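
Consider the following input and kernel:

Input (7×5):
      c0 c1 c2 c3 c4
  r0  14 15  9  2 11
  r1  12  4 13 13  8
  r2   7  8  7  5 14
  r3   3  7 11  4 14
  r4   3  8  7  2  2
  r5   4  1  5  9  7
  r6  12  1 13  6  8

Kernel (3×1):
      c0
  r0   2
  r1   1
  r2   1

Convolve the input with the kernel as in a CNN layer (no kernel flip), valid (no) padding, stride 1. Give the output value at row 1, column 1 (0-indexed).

23

The receptive field on the input at this output position is [4 / 8 / 7]. Elementwise product with the kernel and sum: 4·2 + 8·1 + 7·1.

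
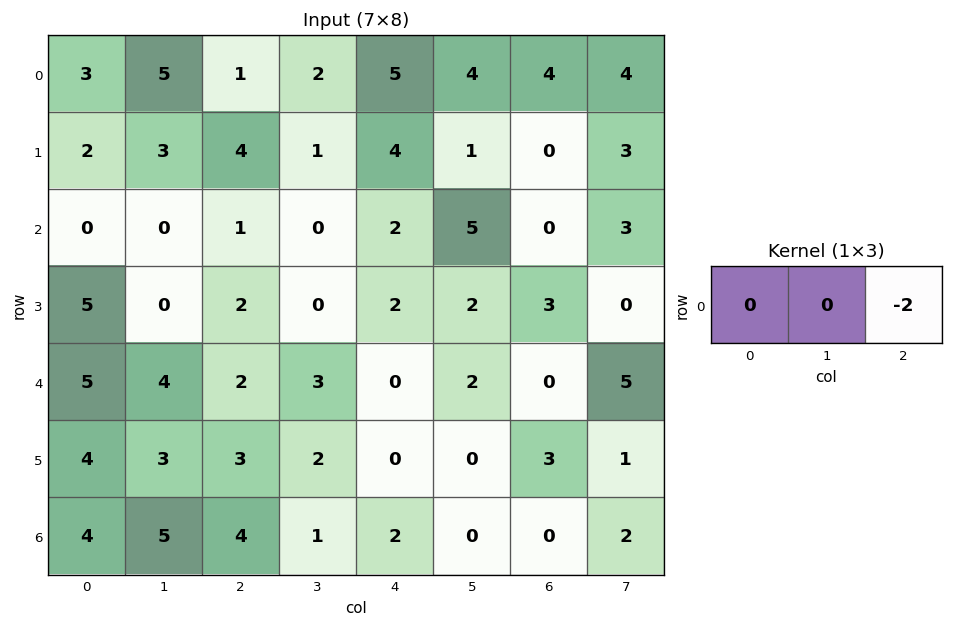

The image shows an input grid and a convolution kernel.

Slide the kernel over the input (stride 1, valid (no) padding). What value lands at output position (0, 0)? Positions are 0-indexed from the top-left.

-2

The receptive field on the input at this output position is [3 5 1]. Elementwise product with the kernel and sum: 1·-2.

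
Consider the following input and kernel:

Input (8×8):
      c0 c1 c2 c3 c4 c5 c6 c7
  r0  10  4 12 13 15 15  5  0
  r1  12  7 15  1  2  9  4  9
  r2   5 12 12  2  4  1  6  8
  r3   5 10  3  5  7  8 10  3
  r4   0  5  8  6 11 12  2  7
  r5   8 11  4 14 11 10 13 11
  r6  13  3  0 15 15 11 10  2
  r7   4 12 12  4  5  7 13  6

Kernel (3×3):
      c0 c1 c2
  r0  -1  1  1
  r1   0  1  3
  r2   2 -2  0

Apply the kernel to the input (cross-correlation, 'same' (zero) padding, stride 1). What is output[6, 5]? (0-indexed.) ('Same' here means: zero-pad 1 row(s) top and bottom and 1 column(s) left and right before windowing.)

The receptive field on the zero-padded input at this output position is [11 10 13 / 15 11 10 / 5 7 13]. Elementwise product with the kernel and sum: 11·-1 + 10·1 + 13·1 + 11·1 + 10·3 + 5·2 + 7·-2.

49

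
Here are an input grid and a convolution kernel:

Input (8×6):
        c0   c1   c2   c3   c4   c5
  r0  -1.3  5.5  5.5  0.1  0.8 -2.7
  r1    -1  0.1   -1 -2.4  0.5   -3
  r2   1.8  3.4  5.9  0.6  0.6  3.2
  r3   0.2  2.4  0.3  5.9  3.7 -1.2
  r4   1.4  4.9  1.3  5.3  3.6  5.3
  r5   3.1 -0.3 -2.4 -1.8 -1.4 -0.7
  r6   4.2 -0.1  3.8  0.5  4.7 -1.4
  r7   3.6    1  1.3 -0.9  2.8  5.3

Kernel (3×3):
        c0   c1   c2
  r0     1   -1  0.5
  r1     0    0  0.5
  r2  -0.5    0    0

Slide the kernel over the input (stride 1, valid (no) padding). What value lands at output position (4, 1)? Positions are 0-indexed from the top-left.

The receptive field on the input at this output position is [4.9 1.3 5.3 / -0.3 -2.4 -1.8 / -0.1 3.8 0.5]. Elementwise product with the kernel and sum: 4.9·1 + 1.3·-1 + 5.3·0.5 + -1.8·0.5 + -0.1·-0.5.

5.4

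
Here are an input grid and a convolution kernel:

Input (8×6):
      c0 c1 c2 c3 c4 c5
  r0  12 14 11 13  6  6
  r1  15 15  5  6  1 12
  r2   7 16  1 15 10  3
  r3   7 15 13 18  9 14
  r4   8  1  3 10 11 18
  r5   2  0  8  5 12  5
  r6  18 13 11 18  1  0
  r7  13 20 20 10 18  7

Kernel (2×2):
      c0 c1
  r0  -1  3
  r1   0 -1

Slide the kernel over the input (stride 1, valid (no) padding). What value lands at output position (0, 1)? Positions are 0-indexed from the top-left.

The receptive field on the input at this output position is [14 11 / 15 5]. Elementwise product with the kernel and sum: 14·-1 + 11·3 + 5·-1.

14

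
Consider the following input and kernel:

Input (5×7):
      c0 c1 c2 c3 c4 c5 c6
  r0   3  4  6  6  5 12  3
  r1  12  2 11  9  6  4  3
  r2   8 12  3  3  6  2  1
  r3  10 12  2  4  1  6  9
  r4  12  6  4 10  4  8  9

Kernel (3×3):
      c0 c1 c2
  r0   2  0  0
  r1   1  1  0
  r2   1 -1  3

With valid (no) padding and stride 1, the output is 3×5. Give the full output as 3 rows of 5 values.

Output[0,0]: The receptive field on the input at this output position is [3 4 6 / 12 2 11 / 8 12 3]. Elementwise product with the kernel and sum: 3·2 + 12·1 + 2·1 + 8·1 + 12·-1 + 3·3.

25 39 50 30 27
48 41 29 48 42
56 70 18 41 42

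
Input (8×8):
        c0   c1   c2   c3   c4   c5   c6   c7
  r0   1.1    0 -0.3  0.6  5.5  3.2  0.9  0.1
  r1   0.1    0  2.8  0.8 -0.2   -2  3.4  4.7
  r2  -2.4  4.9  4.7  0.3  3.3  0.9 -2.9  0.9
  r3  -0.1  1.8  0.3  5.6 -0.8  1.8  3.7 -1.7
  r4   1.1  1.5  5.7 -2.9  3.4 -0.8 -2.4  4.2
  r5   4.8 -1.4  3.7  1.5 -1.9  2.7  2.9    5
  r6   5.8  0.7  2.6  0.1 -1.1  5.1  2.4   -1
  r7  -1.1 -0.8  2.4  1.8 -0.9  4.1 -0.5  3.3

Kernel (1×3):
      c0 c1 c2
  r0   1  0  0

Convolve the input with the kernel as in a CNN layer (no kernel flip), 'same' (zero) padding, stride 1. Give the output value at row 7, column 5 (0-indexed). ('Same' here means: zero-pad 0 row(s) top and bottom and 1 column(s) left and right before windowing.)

The receptive field on the zero-padded input at this output position is [-0.9 4.1 -0.5]. Elementwise product with the kernel and sum: -0.9·1.

-0.9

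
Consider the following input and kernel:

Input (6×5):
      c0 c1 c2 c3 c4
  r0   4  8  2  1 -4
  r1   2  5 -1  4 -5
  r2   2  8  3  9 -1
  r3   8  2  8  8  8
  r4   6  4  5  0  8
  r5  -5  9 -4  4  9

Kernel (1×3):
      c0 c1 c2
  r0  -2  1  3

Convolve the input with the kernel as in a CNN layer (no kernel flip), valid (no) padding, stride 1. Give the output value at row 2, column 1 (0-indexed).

The receptive field on the input at this output position is [8 3 9]. Elementwise product with the kernel and sum: 8·-2 + 3·1 + 9·3.

14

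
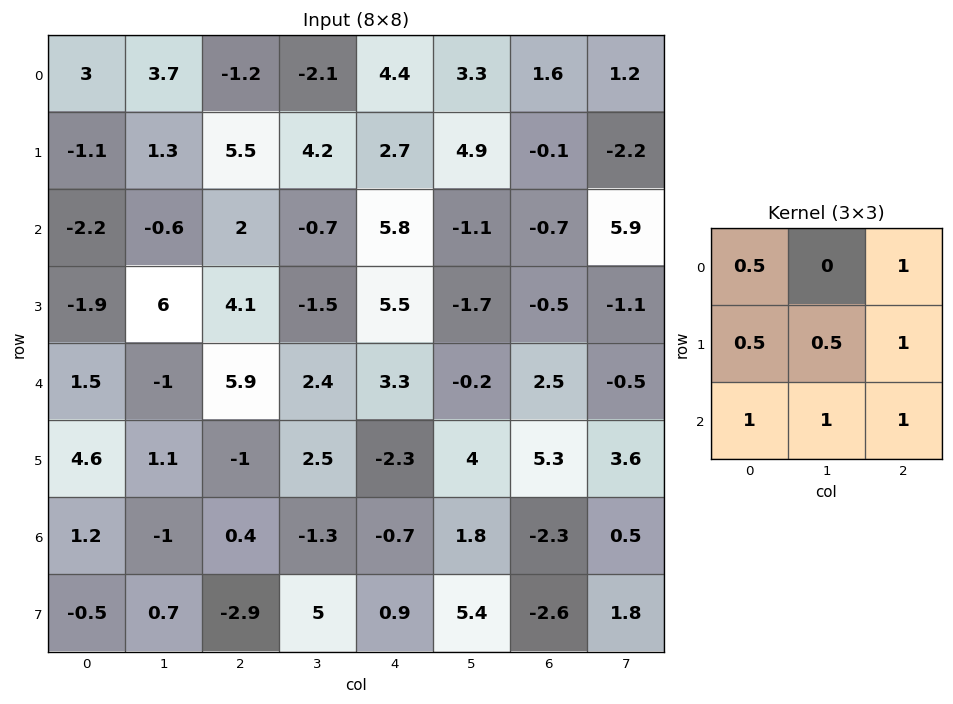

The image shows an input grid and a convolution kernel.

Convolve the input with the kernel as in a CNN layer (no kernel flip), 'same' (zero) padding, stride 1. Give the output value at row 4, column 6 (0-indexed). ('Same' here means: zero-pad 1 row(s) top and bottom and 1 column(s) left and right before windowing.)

The receptive field on the zero-padded input at this output position is [-1.7 -0.5 -1.1 / -0.2 2.5 -0.5 / 4 5.3 3.6]. Elementwise product with the kernel and sum: -1.7·0.5 + -1.1·1 + -0.2·0.5 + 2.5·0.5 + -0.5·1 + 4·1 + 5.3·1 + 3.6·1.

11.6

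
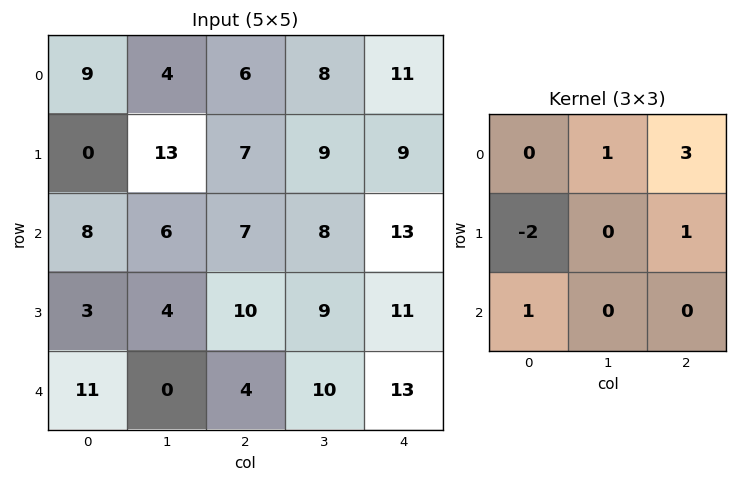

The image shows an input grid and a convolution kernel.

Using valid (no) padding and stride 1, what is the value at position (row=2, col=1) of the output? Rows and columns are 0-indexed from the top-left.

32

The receptive field on the input at this output position is [6 7 8 / 4 10 9 / 0 4 10]. Elementwise product with the kernel and sum: 7·1 + 8·3 + 4·-2 + 9·1 + 0·1.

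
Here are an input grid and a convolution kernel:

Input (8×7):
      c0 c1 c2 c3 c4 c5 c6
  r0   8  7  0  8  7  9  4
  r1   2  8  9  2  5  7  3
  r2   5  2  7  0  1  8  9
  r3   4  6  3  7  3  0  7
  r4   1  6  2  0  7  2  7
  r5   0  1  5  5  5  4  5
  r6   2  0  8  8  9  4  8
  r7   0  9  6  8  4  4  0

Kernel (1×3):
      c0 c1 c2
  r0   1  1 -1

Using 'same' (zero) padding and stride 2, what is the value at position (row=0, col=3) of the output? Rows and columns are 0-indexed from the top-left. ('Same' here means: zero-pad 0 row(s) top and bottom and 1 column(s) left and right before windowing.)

The receptive field on the zero-padded input at this output position is [9 4 0]. Elementwise product with the kernel and sum: 9·1 + 4·1 + 0·-1.

13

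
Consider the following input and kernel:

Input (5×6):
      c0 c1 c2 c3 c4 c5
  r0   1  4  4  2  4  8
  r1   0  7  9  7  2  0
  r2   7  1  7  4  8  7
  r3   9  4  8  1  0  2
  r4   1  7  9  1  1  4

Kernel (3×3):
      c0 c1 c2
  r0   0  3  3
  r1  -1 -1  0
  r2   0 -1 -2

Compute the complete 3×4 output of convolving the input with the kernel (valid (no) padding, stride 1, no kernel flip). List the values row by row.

2 -13 -18 5
20 30 15 -10
-14 10 24 35

Output[0,0]: The receptive field on the input at this output position is [1 4 4 / 0 7 9 / 7 1 7]. Elementwise product with the kernel and sum: 4·3 + 4·3 + 0·-1 + 7·-1 + 1·-1 + 7·-2.
Output[0,1]: The receptive field on the input at this output position is [4 4 2 / 7 9 7 / 1 7 4]. Elementwise product with the kernel and sum: 4·3 + 2·3 + 7·-1 + 9·-1 + 7·-1 + 4·-2.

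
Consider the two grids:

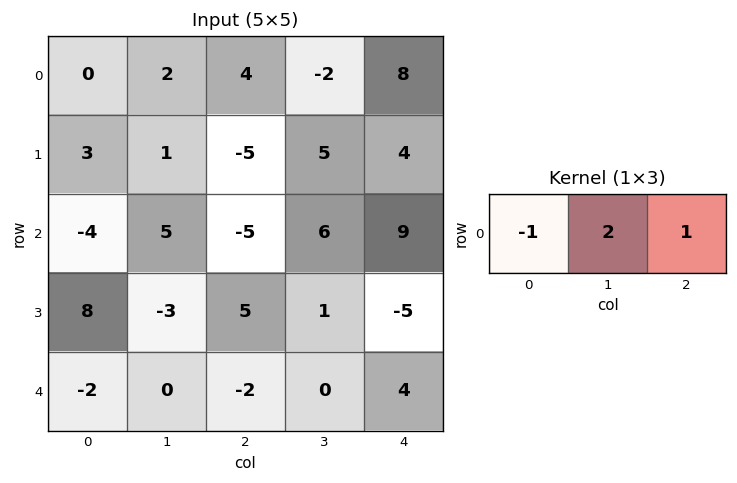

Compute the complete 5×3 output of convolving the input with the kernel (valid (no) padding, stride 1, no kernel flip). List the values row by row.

Output[0,0]: The receptive field on the input at this output position is [0 2 4]. Elementwise product with the kernel and sum: 0·-1 + 2·2 + 4·1.
Output[0,1]: The receptive field on the input at this output position is [2 4 -2]. Elementwise product with the kernel and sum: 2·-1 + 4·2 + -2·1.

8 4 0
-6 -6 19
9 -9 26
-9 14 -8
0 -4 6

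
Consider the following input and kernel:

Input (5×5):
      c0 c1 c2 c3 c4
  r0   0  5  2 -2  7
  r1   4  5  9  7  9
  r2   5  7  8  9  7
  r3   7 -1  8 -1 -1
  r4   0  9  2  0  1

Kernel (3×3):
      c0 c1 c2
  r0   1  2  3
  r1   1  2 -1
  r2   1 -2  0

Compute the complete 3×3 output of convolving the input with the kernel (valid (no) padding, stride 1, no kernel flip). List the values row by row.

12 10 23
61 41 79
22 71 56

Output[0,0]: The receptive field on the input at this output position is [0 5 2 / 4 5 9 / 5 7 8]. Elementwise product with the kernel and sum: 0·1 + 5·2 + 2·3 + 4·1 + 5·2 + 9·-1 + 5·1 + 7·-2.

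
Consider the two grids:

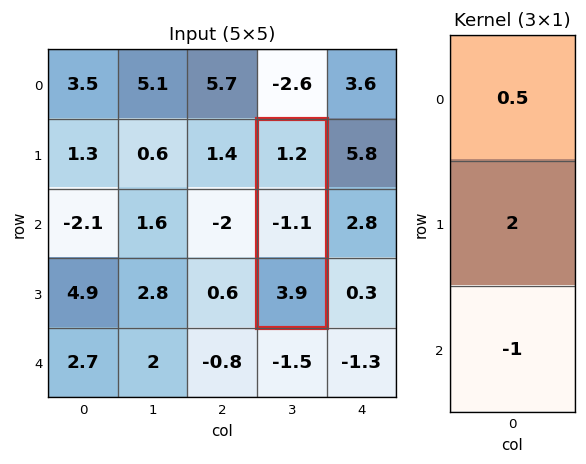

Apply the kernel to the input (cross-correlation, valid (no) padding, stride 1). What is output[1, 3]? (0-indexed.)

-5.5

The receptive field on the input at this output position is [1.2 / -1.1 / 3.9]. Elementwise product with the kernel and sum: 1.2·0.5 + -1.1·2 + 3.9·-1.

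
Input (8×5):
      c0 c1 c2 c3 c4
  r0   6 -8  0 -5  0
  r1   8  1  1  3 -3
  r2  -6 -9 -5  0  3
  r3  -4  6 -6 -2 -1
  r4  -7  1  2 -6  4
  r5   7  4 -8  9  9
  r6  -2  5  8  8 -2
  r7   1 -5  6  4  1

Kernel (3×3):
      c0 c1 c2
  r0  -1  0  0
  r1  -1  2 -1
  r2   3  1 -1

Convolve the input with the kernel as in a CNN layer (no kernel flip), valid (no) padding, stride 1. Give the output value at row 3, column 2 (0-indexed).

The receptive field on the input at this output position is [-6 -2 -1 / 2 -6 4 / -8 9 9]. Elementwise product with the kernel and sum: -6·-1 + 2·-1 + -6·2 + 4·-1 + -8·3 + 9·1 + 9·-1.

-36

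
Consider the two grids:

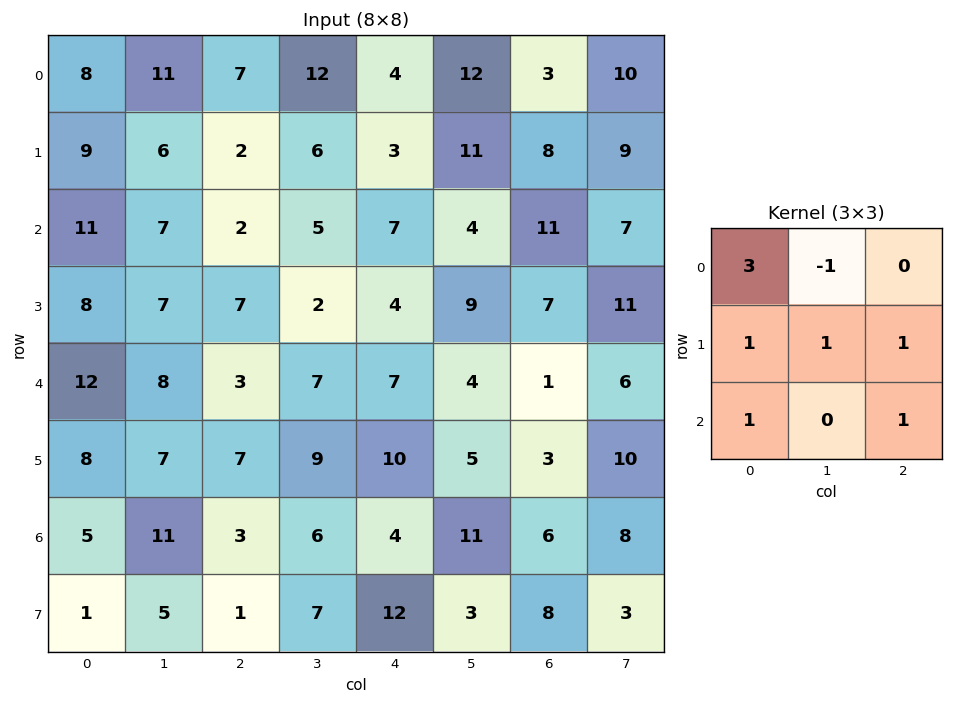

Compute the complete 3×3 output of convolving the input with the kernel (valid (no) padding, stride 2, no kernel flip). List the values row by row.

43 29 40
63 24 45
58 35 45

Output[0,0]: The receptive field on the input at this output position is [8 11 7 / 9 6 2 / 11 7 2]. Elementwise product with the kernel and sum: 8·3 + 11·-1 + 9·1 + 6·1 + 2·1 + 11·1 + 2·1.
Output[0,1]: The receptive field on the input at this output position is [7 12 4 / 2 6 3 / 2 5 7]. Elementwise product with the kernel and sum: 7·3 + 12·-1 + 2·1 + 6·1 + 3·1 + 2·1 + 7·1.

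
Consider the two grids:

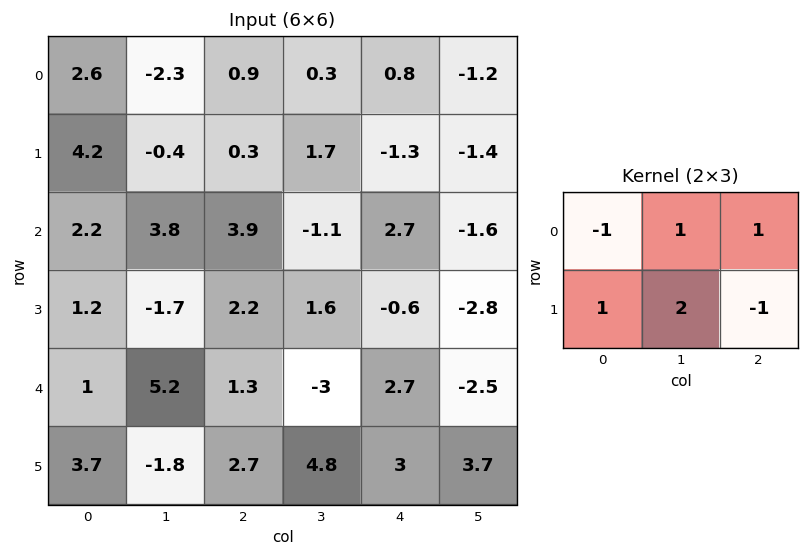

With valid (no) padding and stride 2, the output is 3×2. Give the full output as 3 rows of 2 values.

Output[0,0]: The receptive field on the input at this output position is [2.6 -2.3 0.9 / 4.2 -0.4 0.3]. Elementwise product with the kernel and sum: 2.6·-1 + -2.3·1 + 0.9·1 + 4.2·1 + -0.4·2 + 0.3·-1.
Output[0,1]: The receptive field on the input at this output position is [0.9 0.3 0.8 / 0.3 1.7 -1.3]. Elementwise product with the kernel and sum: 0.9·-1 + 0.3·1 + 0.8·1 + 0.3·1 + 1.7·2 + -1.3·-1.

-0.9 5.2
1.1 3.7
2.9 7.7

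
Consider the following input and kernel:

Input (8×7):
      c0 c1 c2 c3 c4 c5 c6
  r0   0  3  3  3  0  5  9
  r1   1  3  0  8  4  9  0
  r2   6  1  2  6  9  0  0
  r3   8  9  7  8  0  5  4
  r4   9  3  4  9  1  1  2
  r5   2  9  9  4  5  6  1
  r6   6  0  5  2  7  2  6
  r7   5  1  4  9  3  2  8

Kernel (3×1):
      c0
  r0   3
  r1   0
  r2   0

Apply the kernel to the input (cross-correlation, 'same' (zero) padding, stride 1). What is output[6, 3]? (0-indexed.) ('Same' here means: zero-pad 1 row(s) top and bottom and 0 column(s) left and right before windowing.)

The receptive field on the zero-padded input at this output position is [4 / 2 / 9]. Elementwise product with the kernel and sum: 4·3.

12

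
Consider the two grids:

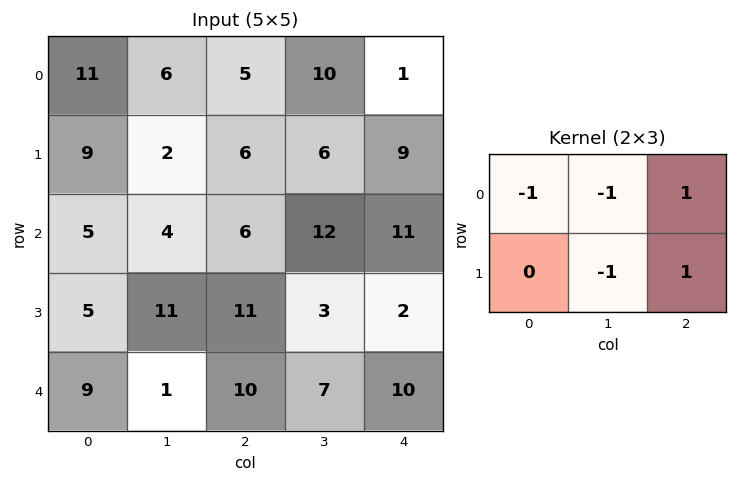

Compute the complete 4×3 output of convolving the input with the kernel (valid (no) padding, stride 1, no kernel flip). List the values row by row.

-8 -1 -11
-3 4 -4
-3 -6 -8
4 -22 -9

Output[0,0]: The receptive field on the input at this output position is [11 6 5 / 9 2 6]. Elementwise product with the kernel and sum: 11·-1 + 6·-1 + 5·1 + 2·-1 + 6·1.
Output[0,1]: The receptive field on the input at this output position is [6 5 10 / 2 6 6]. Elementwise product with the kernel and sum: 6·-1 + 5·-1 + 10·1 + 6·-1 + 6·1.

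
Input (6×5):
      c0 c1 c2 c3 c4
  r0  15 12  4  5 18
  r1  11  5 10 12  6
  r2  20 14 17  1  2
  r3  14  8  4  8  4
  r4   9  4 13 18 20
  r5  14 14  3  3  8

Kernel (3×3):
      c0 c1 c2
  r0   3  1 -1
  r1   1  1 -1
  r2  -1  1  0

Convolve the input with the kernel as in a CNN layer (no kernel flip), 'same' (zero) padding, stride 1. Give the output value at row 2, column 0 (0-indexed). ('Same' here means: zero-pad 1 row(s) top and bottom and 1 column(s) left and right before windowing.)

26

The receptive field on the zero-padded input at this output position is [0 11 5 / 0 20 14 / 0 14 8]. Elementwise product with the kernel and sum: 0·3 + 11·1 + 5·-1 + 0·1 + 20·1 + 14·-1 + 0·-1 + 14·1.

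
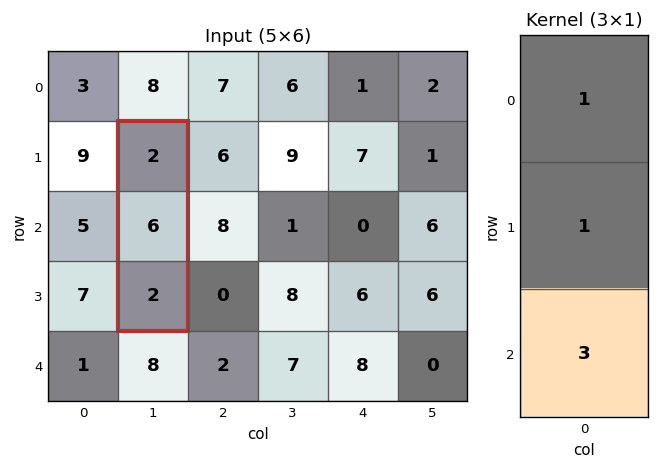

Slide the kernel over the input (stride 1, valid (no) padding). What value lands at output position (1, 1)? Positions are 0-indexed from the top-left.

The receptive field on the input at this output position is [2 / 6 / 2]. Elementwise product with the kernel and sum: 2·1 + 6·1 + 2·3.

14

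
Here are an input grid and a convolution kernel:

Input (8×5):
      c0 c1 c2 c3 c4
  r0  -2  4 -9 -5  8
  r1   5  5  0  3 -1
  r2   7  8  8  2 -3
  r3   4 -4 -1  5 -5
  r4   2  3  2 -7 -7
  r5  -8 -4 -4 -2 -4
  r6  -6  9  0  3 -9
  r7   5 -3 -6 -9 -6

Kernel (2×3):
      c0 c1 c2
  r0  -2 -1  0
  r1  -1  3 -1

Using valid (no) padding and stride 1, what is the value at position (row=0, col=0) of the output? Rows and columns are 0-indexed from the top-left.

10

The receptive field on the input at this output position is [-2 4 -9 / 5 5 0]. Elementwise product with the kernel and sum: -2·-2 + 4·-1 + 5·-1 + 5·3 + 0·-1.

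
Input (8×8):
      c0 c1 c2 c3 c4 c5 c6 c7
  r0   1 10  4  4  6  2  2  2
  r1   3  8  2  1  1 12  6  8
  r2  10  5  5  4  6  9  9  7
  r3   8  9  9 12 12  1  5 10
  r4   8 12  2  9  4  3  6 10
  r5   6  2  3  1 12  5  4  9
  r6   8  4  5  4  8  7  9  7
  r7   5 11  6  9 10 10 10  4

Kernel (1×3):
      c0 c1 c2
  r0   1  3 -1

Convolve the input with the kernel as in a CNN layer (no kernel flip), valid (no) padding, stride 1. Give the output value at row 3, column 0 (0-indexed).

26

The receptive field on the input at this output position is [8 9 9]. Elementwise product with the kernel and sum: 8·1 + 9·3 + 9·-1.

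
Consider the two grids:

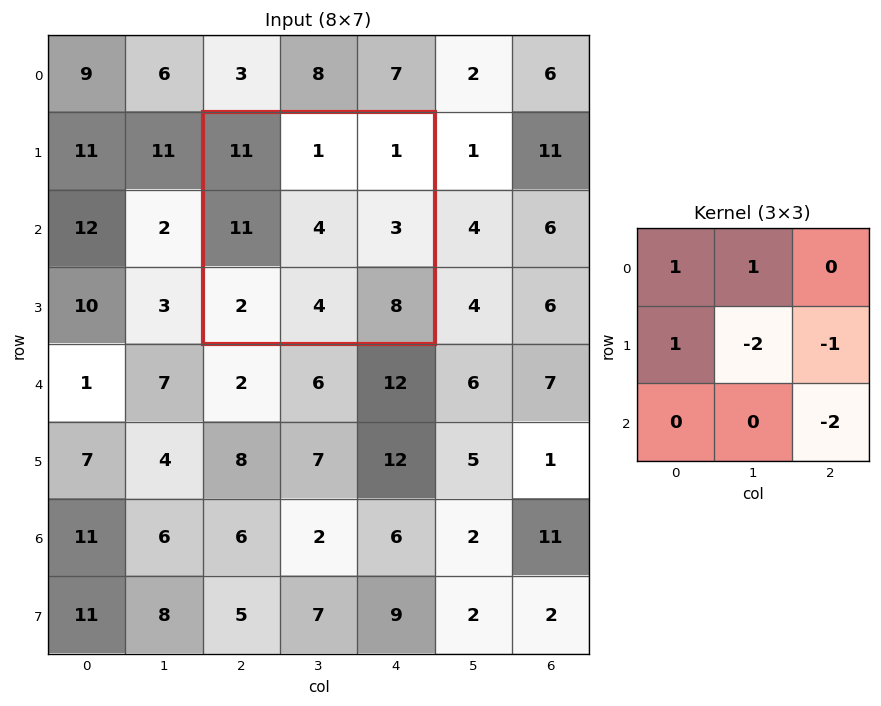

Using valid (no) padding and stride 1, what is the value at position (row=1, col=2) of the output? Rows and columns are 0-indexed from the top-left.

The receptive field on the input at this output position is [11 1 1 / 11 4 3 / 2 4 8]. Elementwise product with the kernel and sum: 11·1 + 1·1 + 11·1 + 4·-2 + 3·-1 + 8·-2.

-4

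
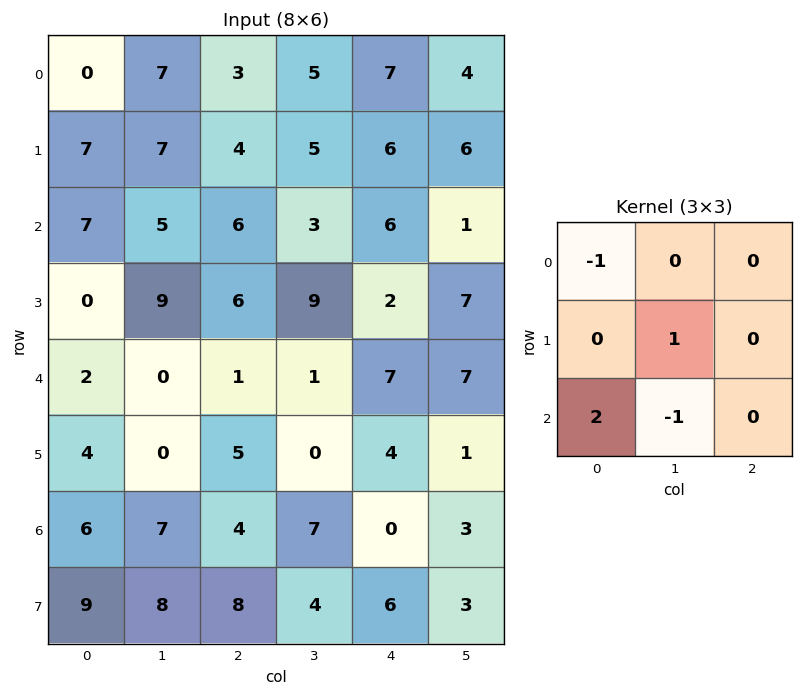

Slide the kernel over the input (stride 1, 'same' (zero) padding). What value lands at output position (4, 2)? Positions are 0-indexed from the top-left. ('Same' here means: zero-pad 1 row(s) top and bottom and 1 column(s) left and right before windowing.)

-13

The receptive field on the zero-padded input at this output position is [9 6 9 / 0 1 1 / 0 5 0]. Elementwise product with the kernel and sum: 9·-1 + 1·1 + 0·2 + 5·-1.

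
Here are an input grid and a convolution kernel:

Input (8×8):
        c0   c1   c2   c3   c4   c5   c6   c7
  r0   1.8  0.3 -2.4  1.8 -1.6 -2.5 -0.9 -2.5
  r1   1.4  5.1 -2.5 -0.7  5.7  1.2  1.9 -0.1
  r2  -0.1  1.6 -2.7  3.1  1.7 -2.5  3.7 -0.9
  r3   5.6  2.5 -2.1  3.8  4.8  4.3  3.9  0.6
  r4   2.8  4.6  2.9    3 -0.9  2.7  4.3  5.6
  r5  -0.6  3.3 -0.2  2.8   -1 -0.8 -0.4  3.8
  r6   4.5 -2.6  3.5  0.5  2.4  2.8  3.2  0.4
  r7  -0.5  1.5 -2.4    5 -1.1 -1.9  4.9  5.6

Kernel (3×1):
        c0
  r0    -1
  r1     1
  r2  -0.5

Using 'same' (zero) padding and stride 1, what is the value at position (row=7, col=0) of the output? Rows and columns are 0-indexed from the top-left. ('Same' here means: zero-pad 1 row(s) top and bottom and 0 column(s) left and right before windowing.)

-5

The receptive field on the zero-padded input at this output position is [4.5 / -0.5 / 0]. Elementwise product with the kernel and sum: 4.5·-1 + -0.5·1 + 0·-0.5.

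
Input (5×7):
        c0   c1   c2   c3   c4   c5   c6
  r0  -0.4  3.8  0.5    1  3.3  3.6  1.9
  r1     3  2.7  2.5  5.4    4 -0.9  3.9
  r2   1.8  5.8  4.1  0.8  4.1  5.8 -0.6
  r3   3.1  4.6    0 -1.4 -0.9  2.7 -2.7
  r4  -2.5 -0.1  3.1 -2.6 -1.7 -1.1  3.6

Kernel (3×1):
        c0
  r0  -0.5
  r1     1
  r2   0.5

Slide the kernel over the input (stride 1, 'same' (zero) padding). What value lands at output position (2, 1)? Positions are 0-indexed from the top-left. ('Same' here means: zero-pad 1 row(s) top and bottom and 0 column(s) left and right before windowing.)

The receptive field on the zero-padded input at this output position is [2.7 / 5.8 / 4.6]. Elementwise product with the kernel and sum: 2.7·-0.5 + 5.8·1 + 4.6·0.5.

6.75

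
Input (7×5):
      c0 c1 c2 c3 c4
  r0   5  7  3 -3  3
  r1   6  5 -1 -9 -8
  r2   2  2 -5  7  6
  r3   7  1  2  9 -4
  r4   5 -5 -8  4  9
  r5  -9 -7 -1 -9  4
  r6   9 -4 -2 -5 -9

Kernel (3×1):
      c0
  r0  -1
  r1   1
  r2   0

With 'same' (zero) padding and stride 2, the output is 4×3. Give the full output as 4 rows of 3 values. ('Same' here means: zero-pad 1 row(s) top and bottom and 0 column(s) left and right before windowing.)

Output[0,0]: The receptive field on the zero-padded input at this output position is [0 / 5 / 6]. Elementwise product with the kernel and sum: 0·-1 + 5·1.
Output[0,1]: The receptive field on the zero-padded input at this output position is [0 / 3 / -1]. Elementwise product with the kernel and sum: 0·-1 + 3·1.

5 3 3
-4 -4 14
-2 -10 13
18 -1 -13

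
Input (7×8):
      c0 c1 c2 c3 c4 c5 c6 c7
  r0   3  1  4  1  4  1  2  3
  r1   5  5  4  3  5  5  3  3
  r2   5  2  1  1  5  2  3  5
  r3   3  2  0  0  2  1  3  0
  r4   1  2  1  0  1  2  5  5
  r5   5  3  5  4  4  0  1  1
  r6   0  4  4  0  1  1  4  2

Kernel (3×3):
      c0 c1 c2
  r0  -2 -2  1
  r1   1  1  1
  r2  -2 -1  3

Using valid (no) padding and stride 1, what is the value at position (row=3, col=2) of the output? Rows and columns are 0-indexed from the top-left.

The receptive field on the input at this output position is [0 0 2 / 1 0 1 / 5 4 4]. Elementwise product with the kernel and sum: 0·-2 + 0·-2 + 2·1 + 1·1 + 0·1 + 1·1 + 5·-2 + 4·-1 + 4·3.

2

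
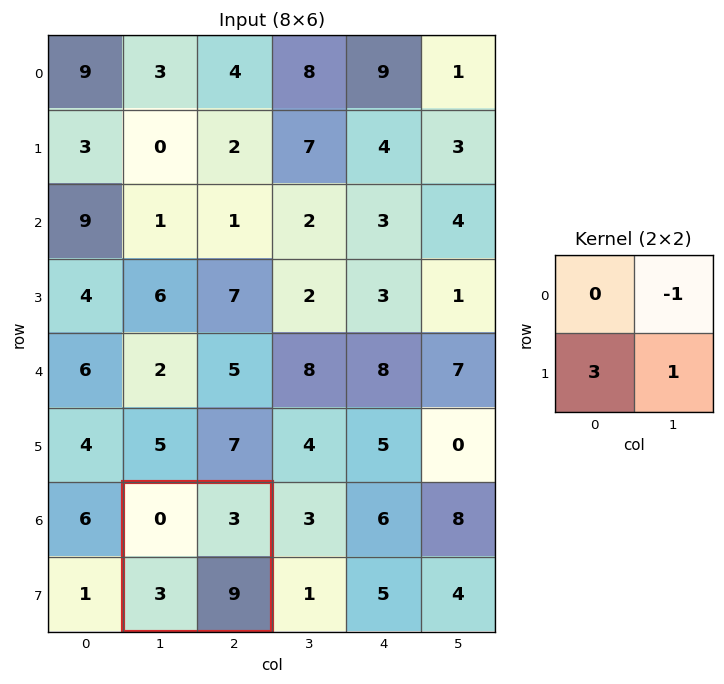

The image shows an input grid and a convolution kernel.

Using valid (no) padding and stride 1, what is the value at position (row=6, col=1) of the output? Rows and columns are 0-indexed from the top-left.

15

The receptive field on the input at this output position is [0 3 / 3 9]. Elementwise product with the kernel and sum: 3·-1 + 3·3 + 9·1.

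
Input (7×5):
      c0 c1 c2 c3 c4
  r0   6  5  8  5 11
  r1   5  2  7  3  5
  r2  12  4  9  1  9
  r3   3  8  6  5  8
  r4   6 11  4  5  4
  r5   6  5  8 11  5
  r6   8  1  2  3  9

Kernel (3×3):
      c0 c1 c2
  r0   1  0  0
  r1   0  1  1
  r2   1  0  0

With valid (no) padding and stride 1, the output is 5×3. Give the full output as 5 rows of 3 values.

27 19 25
21 20 23
32 26 26
24 22 23
27 31 22

Output[0,0]: The receptive field on the input at this output position is [6 5 8 / 5 2 7 / 12 4 9]. Elementwise product with the kernel and sum: 6·1 + 2·1 + 7·1 + 12·1.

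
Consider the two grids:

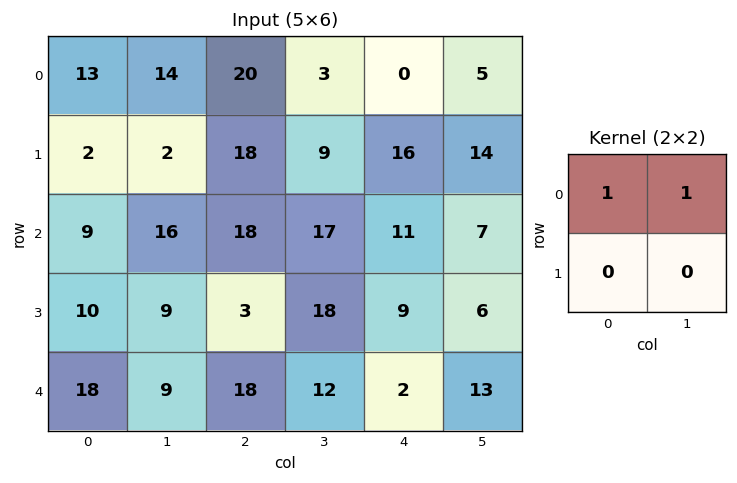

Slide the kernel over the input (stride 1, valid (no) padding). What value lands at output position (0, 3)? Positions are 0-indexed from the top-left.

3

The receptive field on the input at this output position is [3 0 / 9 16]. Elementwise product with the kernel and sum: 3·1 + 0·1.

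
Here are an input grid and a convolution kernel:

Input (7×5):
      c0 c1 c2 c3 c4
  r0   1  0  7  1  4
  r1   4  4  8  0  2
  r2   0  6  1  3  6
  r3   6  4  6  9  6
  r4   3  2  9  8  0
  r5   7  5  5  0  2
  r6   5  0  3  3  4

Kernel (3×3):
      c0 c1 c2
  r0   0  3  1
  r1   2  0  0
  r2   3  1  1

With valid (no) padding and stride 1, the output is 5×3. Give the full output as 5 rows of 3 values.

Output[0,0]: The receptive field on the input at this output position is [1 0 7 / 4 4 8 / 0 6 1]. Elementwise product with the kernel and sum: 0·3 + 7·1 + 4·2 + 0·3 + 6·1 + 1·1.
Output[0,1]: The receptive field on the input at this output position is [0 7 1 / 4 8 0 / 6 1 3]. Elementwise product with the kernel and sum: 7·3 + 1·1 + 4·2 + 6·3 + 1·1 + 3·1.

22 52 35
48 63 37
51 37 62
55 51 68
47 51 50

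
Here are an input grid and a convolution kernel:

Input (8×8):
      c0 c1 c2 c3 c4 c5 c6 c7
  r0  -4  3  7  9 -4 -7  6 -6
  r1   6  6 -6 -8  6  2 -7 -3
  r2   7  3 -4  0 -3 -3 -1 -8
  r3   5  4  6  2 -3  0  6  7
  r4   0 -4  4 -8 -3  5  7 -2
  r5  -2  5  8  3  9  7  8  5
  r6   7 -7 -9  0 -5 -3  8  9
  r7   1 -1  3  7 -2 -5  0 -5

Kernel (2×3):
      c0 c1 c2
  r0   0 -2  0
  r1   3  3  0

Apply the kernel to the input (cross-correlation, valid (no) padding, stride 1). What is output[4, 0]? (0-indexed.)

The receptive field on the input at this output position is [0 -4 4 / -2 5 8]. Elementwise product with the kernel and sum: -4·-2 + -2·3 + 5·3.

17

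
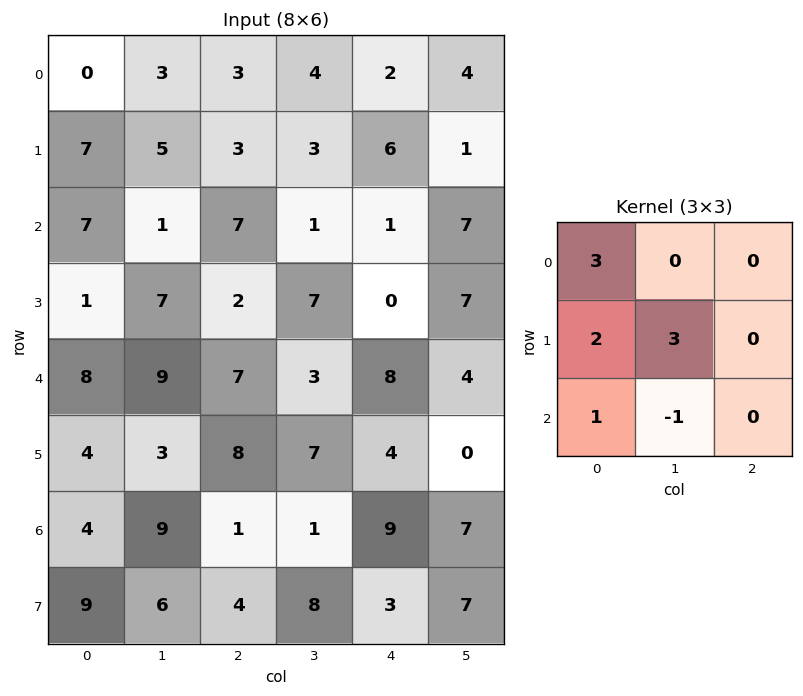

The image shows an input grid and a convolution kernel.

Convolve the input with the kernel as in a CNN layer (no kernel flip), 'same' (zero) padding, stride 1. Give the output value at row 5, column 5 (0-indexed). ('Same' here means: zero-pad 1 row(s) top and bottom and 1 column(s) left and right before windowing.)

The receptive field on the zero-padded input at this output position is [8 4 0 / 4 0 0 / 9 7 0]. Elementwise product with the kernel and sum: 8·3 + 4·2 + 0·3 + 9·1 + 7·-1.

34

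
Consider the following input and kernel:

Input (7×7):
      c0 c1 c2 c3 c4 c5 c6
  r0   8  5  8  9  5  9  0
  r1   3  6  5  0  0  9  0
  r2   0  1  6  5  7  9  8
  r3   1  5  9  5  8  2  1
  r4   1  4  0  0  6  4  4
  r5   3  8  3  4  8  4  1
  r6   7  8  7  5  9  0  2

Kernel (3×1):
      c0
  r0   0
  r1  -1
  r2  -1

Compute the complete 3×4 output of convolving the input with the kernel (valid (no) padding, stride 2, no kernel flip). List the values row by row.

-3 -11 -7 -8
-2 -9 -14 -5
-10 -10 -17 -3

Output[0,0]: The receptive field on the input at this output position is [8 / 3 / 0]. Elementwise product with the kernel and sum: 3·-1 + 0·-1.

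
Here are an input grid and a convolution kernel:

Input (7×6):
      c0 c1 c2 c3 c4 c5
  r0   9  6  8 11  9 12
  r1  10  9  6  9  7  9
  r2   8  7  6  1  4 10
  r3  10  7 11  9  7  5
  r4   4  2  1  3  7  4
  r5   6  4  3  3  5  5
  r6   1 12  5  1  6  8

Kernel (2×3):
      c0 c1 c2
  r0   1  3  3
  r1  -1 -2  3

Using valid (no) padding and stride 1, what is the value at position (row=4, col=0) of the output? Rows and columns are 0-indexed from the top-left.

8

The receptive field on the input at this output position is [4 2 1 / 6 4 3]. Elementwise product with the kernel and sum: 4·1 + 2·3 + 1·3 + 6·-1 + 4·-2 + 3·3.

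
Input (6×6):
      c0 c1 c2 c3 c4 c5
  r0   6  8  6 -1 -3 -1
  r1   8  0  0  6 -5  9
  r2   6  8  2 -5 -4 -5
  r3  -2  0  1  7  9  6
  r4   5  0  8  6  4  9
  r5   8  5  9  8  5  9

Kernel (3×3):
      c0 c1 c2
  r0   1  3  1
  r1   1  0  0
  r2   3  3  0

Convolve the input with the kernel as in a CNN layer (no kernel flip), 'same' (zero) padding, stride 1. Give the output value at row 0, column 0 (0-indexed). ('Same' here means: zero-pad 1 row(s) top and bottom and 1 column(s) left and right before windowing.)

24

The receptive field on the zero-padded input at this output position is [0 0 0 / 0 6 8 / 0 8 0]. Elementwise product with the kernel and sum: 0·1 + 0·3 + 0·1 + 0·1 + 0·3 + 8·3.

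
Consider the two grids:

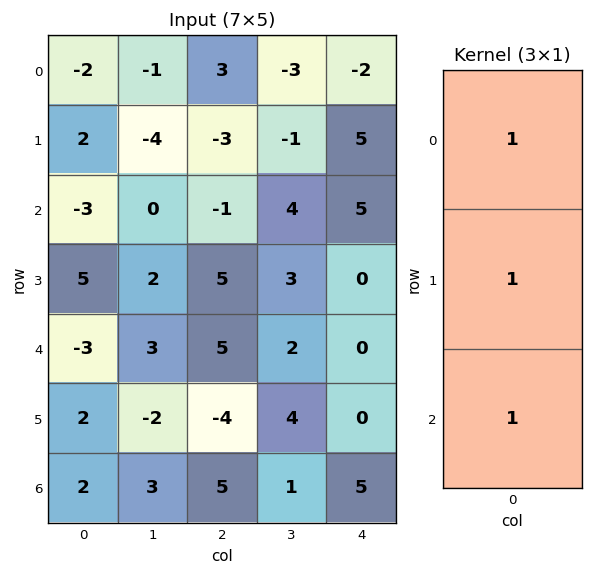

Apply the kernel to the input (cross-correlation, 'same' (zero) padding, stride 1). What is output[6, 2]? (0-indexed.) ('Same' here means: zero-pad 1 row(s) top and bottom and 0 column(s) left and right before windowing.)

The receptive field on the zero-padded input at this output position is [-4 / 5 / 0]. Elementwise product with the kernel and sum: -4·1 + 5·1 + 0·1.

1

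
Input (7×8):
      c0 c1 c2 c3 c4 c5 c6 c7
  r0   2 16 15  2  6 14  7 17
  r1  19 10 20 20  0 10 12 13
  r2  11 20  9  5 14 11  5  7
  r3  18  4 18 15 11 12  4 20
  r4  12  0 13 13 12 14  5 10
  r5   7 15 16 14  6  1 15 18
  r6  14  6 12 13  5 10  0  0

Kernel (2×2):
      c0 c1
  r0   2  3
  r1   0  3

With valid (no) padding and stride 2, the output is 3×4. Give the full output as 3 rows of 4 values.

82 96 84 104
94 78 97 91
69 107 69 94

Output[0,0]: The receptive field on the input at this output position is [2 16 / 19 10]. Elementwise product with the kernel and sum: 2·2 + 16·3 + 10·3.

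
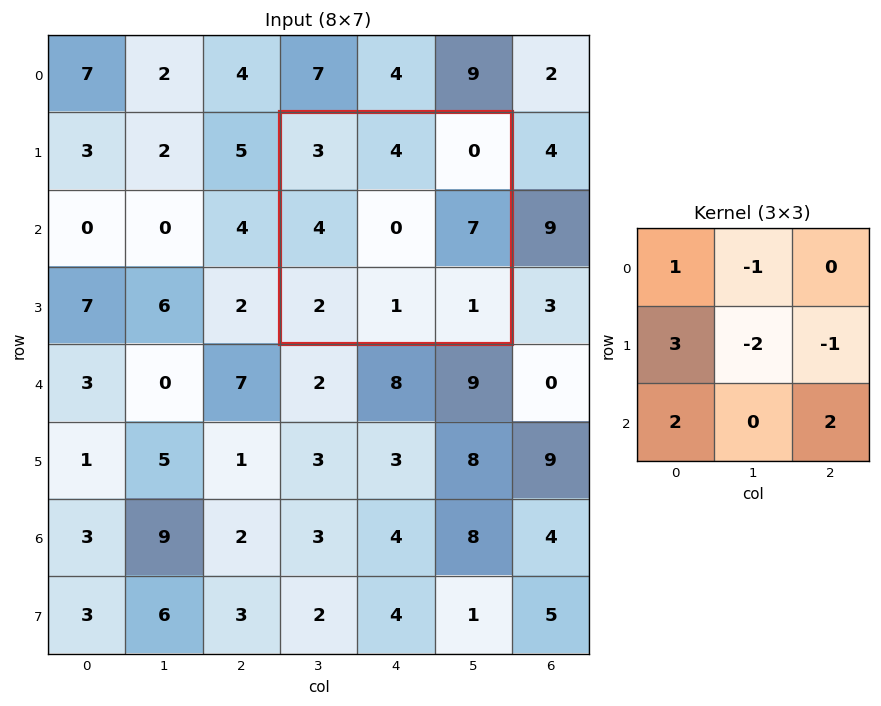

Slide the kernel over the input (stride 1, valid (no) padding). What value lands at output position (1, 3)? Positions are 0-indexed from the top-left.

10

The receptive field on the input at this output position is [3 4 0 / 4 0 7 / 2 1 1]. Elementwise product with the kernel and sum: 3·1 + 4·-1 + 4·3 + 0·-2 + 7·-1 + 2·2 + 1·2.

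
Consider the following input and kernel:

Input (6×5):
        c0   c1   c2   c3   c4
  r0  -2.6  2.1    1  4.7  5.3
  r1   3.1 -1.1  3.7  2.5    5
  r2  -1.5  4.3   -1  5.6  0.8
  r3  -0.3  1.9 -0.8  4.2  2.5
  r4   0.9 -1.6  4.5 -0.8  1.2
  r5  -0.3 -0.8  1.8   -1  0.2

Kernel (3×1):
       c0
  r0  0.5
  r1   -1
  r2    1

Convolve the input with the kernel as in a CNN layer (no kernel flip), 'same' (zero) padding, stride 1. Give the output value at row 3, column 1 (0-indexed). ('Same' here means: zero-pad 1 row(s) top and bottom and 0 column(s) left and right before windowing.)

-1.35

The receptive field on the zero-padded input at this output position is [4.3 / 1.9 / -1.6]. Elementwise product with the kernel and sum: 4.3·0.5 + 1.9·-1 + -1.6·1.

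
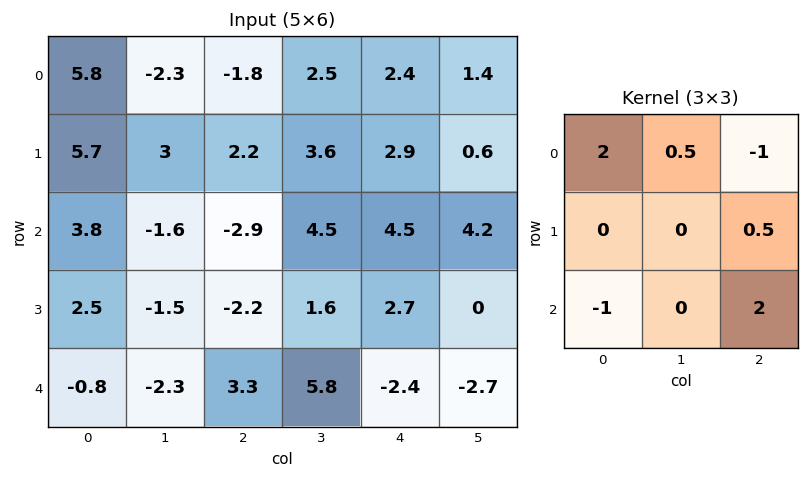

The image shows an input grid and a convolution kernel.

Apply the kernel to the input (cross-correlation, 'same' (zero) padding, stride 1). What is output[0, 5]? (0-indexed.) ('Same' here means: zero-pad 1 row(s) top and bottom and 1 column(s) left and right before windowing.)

-2.9

The receptive field on the zero-padded input at this output position is [0 0 0 / 2.4 1.4 0 / 2.9 0.6 0]. Elementwise product with the kernel and sum: 0·2 + 0·0.5 + 0·-1 + 0·0.5 + 2.9·-1 + 0·2.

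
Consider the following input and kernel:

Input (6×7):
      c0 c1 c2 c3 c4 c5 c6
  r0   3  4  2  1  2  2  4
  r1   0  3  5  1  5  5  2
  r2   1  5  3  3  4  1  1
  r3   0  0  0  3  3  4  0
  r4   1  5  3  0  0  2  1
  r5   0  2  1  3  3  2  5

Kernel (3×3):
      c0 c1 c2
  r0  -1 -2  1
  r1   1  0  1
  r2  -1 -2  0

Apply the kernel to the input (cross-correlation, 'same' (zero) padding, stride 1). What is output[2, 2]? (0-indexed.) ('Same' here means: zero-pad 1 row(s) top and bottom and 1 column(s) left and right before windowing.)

-4

The receptive field on the zero-padded input at this output position is [3 5 1 / 5 3 3 / 0 0 3]. Elementwise product with the kernel and sum: 3·-1 + 5·-2 + 1·1 + 5·1 + 3·1 + 0·-1 + 0·-2.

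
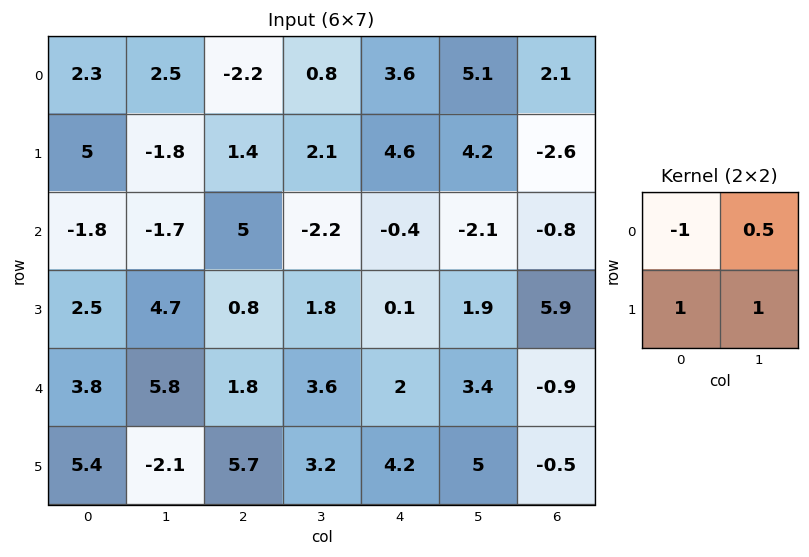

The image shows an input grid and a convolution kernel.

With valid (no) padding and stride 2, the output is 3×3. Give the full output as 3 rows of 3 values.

2.15 6.1 7.75
8.15 -3.5 1.35
2.4 8.9 8.9

Output[0,0]: The receptive field on the input at this output position is [2.3 2.5 / 5 -1.8]. Elementwise product with the kernel and sum: 2.3·-1 + 2.5·0.5 + 5·1 + -1.8·1.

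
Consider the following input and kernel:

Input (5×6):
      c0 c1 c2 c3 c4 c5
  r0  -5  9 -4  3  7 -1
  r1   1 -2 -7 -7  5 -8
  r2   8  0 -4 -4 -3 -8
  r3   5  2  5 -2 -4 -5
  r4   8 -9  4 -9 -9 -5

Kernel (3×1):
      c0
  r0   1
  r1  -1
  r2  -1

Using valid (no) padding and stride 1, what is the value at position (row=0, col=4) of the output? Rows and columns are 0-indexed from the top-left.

The receptive field on the input at this output position is [7 / 5 / -3]. Elementwise product with the kernel and sum: 7·1 + 5·-1 + -3·-1.

5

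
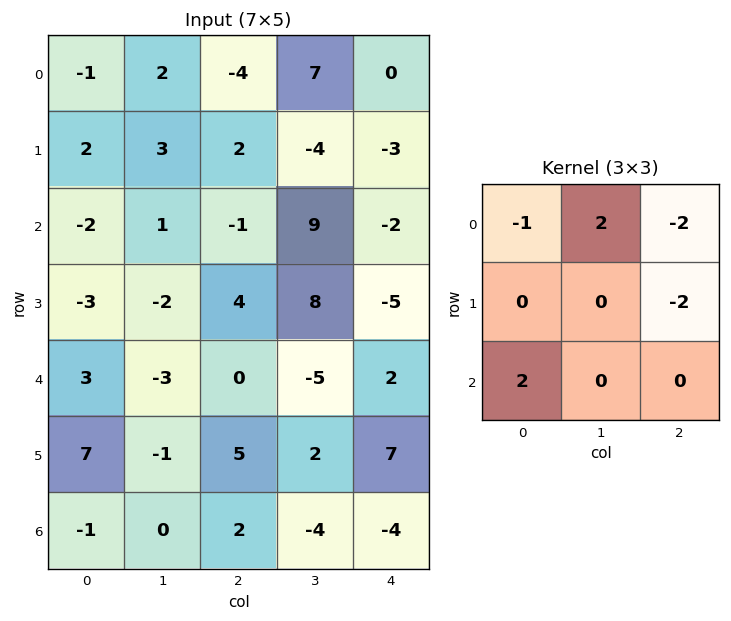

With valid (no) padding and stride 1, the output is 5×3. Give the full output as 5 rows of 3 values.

5 -14 22
-4 -13 8
4 -43 33
5 2 28
-21 9 -24

Output[0,0]: The receptive field on the input at this output position is [-1 2 -4 / 2 3 2 / -2 1 -1]. Elementwise product with the kernel and sum: -1·-1 + 2·2 + -4·-2 + 2·-2 + -2·2.
Output[0,1]: The receptive field on the input at this output position is [2 -4 7 / 3 2 -4 / 1 -1 9]. Elementwise product with the kernel and sum: 2·-1 + -4·2 + 7·-2 + -4·-2 + 1·2.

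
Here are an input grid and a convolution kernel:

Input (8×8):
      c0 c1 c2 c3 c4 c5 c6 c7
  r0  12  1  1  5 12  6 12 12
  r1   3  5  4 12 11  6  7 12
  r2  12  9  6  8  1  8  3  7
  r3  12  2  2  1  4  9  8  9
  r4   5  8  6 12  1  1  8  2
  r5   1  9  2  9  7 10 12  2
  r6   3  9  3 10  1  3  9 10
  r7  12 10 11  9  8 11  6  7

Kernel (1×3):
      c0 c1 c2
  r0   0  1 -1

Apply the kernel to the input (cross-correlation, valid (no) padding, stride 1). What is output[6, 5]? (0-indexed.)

The receptive field on the input at this output position is [3 9 10]. Elementwise product with the kernel and sum: 9·1 + 10·-1.

-1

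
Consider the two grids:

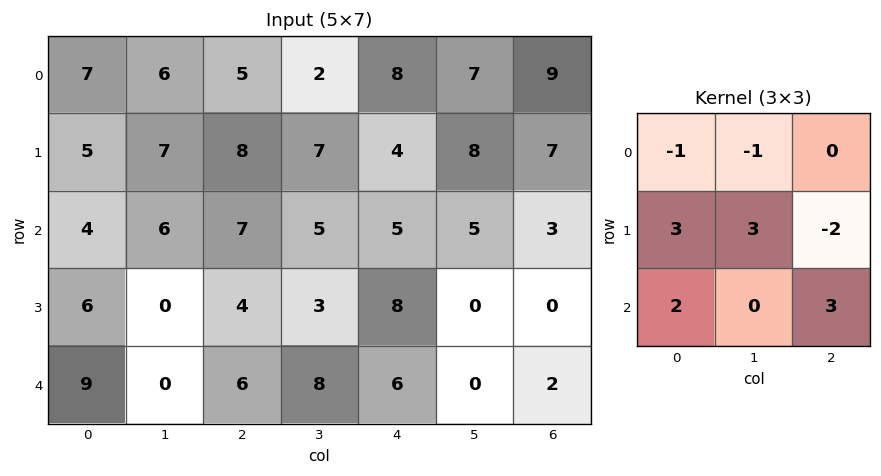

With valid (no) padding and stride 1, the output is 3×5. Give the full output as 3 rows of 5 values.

Output[0,0]: The receptive field on the input at this output position is [7 6 5 / 5 7 8 / 4 6 7]. Elementwise product with the kernel and sum: 7·-1 + 6·-1 + 5·3 + 7·3 + 8·-2 + 4·2 + 7·3.
Output[0,1]: The receptive field on the input at this output position is [6 5 2 / 7 8 7 / 6 7 5]. Elementwise product with the kernel and sum: 6·-1 + 5·-1 + 7·3 + 8·3 + 7·-2 + 6·2 + 5·3.

36 47 59 32 26
28 23 43 15 28
36 17 23 39 32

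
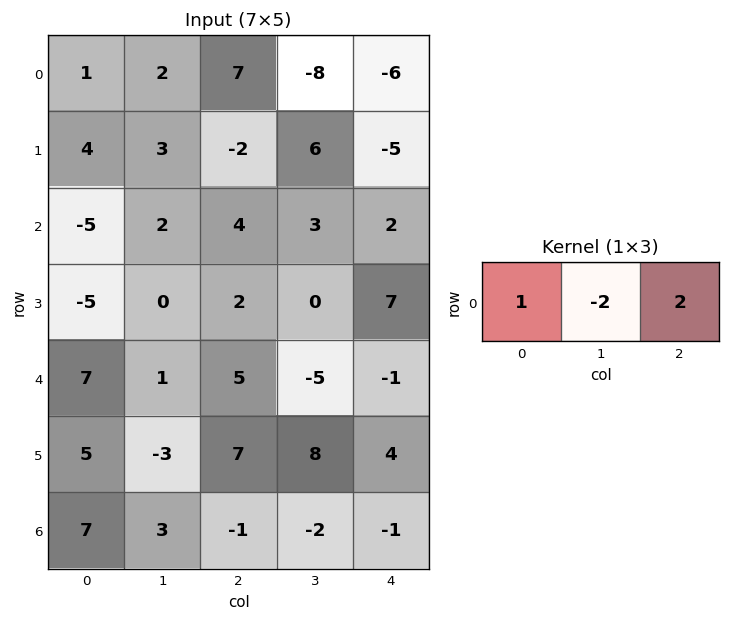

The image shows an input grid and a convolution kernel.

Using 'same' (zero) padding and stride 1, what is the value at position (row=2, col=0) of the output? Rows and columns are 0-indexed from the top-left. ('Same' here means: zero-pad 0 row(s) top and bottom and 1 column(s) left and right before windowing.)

The receptive field on the zero-padded input at this output position is [0 -5 2]. Elementwise product with the kernel and sum: 0·1 + -5·-2 + 2·2.

14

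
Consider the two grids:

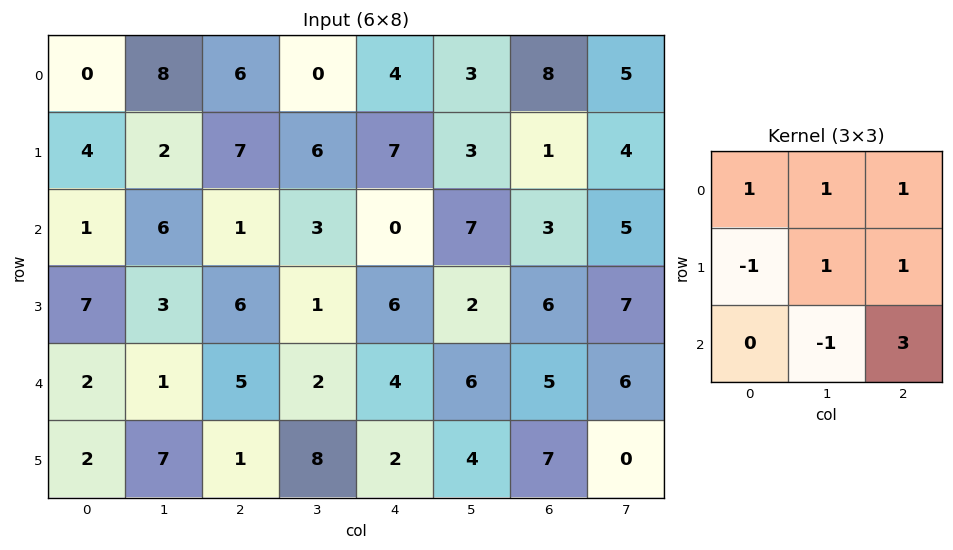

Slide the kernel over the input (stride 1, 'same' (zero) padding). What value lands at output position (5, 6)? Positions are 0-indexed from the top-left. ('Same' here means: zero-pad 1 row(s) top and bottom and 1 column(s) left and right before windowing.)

The receptive field on the zero-padded input at this output position is [6 5 6 / 4 7 0 / 0 0 0]. Elementwise product with the kernel and sum: 6·1 + 5·1 + 6·1 + 4·-1 + 7·1 + 0·1 + 0·-1 + 0·3.

20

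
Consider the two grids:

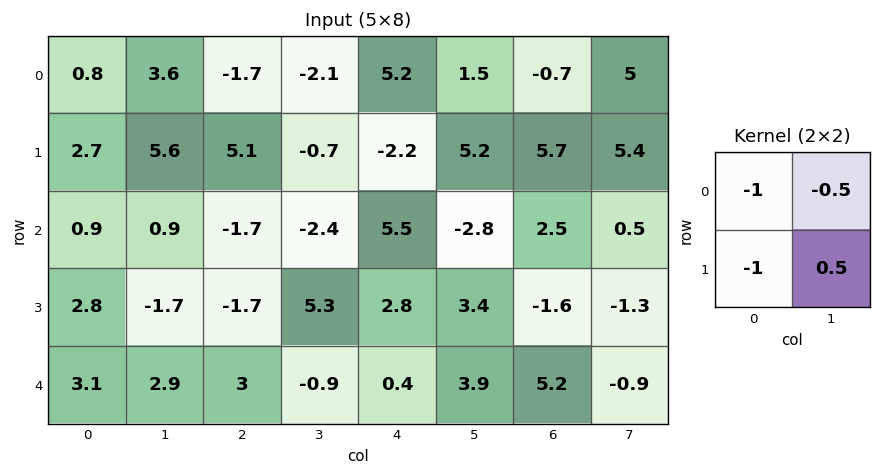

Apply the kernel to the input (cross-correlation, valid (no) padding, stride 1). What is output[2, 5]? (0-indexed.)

-2.65

The receptive field on the input at this output position is [-2.8 2.5 / 3.4 -1.6]. Elementwise product with the kernel and sum: -2.8·-1 + 2.5·-0.5 + 3.4·-1 + -1.6·0.5.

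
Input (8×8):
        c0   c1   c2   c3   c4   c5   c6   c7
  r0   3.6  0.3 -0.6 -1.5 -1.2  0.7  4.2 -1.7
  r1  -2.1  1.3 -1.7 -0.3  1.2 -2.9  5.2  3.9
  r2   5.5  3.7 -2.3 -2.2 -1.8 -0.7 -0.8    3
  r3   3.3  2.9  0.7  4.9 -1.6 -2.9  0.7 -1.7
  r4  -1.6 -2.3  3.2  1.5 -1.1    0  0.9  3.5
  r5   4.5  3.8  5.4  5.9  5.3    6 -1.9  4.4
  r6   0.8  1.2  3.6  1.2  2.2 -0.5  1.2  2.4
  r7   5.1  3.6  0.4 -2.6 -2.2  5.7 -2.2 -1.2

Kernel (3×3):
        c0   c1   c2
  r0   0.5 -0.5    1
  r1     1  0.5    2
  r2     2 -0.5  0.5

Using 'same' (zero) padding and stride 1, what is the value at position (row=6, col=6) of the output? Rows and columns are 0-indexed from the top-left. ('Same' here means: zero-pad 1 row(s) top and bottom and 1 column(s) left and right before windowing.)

The receptive field on the zero-padded input at this output position is [6 -1.9 4.4 / -0.5 1.2 2.4 / 5.7 -2.2 -1.2]. Elementwise product with the kernel and sum: 6·0.5 + -1.9·-0.5 + 4.4·1 + -0.5·1 + 1.2·0.5 + 2.4·2 + 5.7·2 + -2.2·-0.5 + -1.2·0.5.

25.15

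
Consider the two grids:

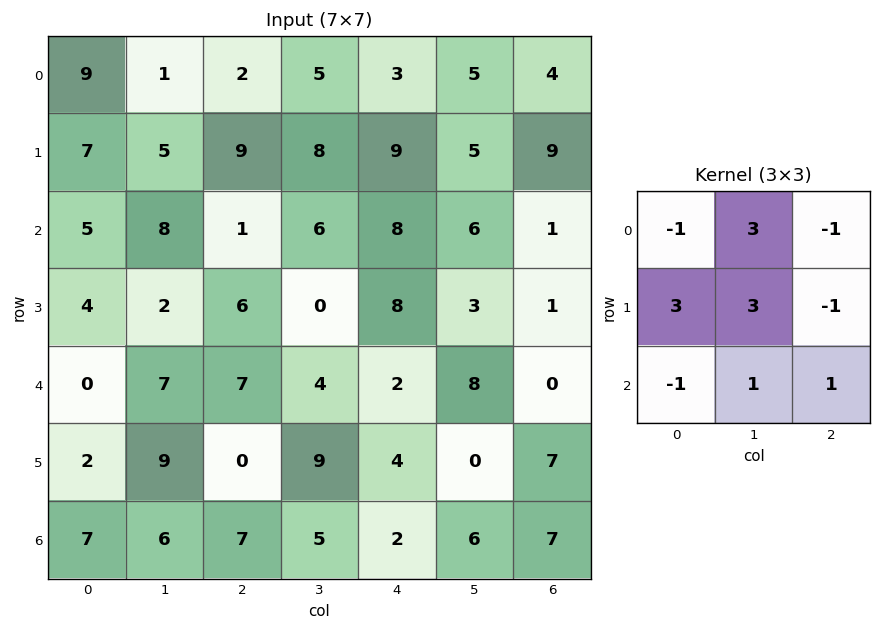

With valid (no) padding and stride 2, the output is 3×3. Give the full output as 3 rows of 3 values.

23 65 40
44 18 47
53 26 38

Output[0,0]: The receptive field on the input at this output position is [9 1 2 / 7 5 9 / 5 8 1]. Elementwise product with the kernel and sum: 9·-1 + 1·3 + 2·-1 + 7·3 + 5·3 + 9·-1 + 5·-1 + 8·1 + 1·1.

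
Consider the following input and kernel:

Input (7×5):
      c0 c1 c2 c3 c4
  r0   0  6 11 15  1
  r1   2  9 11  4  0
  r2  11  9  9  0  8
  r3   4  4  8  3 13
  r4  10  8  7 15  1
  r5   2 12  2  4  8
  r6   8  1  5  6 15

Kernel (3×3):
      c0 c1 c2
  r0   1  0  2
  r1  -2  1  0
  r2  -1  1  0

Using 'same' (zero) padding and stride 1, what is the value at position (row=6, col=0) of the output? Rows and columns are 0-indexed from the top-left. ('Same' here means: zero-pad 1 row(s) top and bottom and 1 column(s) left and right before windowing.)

32

The receptive field on the zero-padded input at this output position is [0 2 12 / 0 8 1 / 0 0 0]. Elementwise product with the kernel and sum: 0·1 + 12·2 + 0·-2 + 8·1 + 0·-1 + 0·1.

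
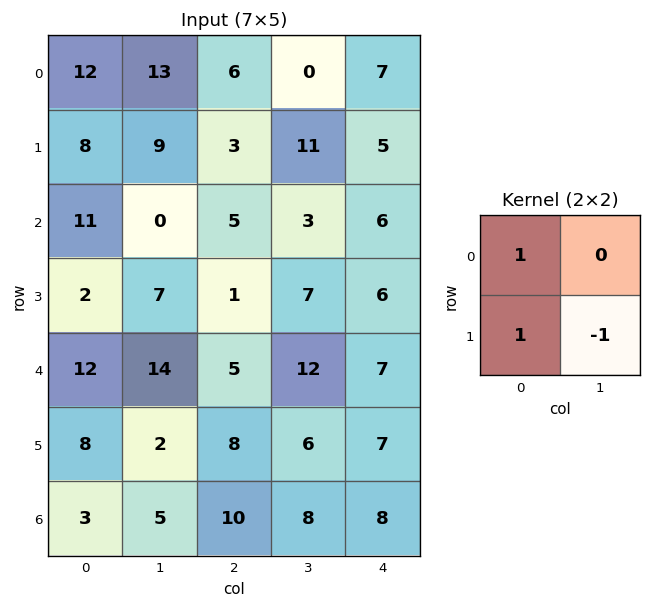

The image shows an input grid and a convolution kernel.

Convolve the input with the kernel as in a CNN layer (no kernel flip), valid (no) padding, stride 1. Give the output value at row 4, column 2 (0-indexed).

7

The receptive field on the input at this output position is [5 12 / 8 6]. Elementwise product with the kernel and sum: 5·1 + 8·1 + 6·-1.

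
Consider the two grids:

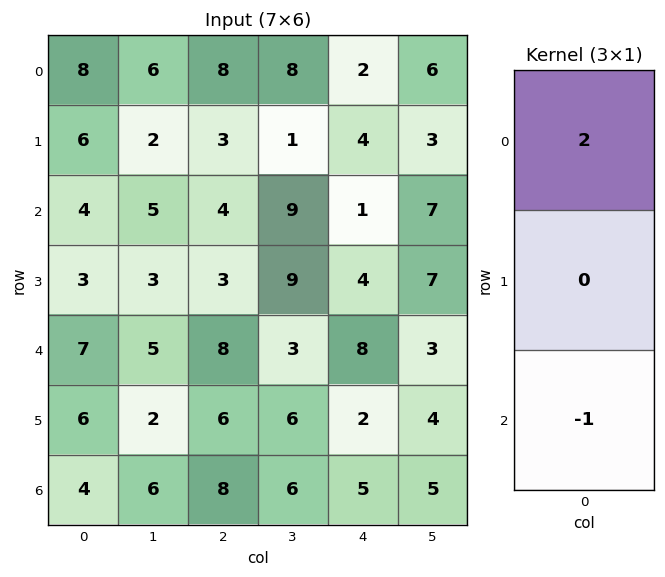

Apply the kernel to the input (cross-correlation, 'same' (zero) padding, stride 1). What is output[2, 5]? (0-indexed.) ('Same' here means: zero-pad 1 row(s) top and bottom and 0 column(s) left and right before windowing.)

The receptive field on the zero-padded input at this output position is [3 / 7 / 7]. Elementwise product with the kernel and sum: 3·2 + 7·-1.

-1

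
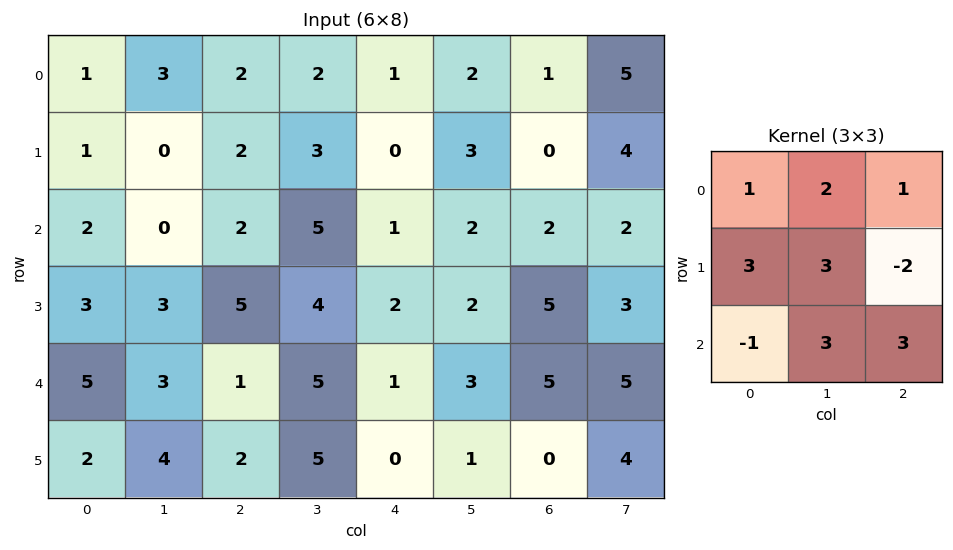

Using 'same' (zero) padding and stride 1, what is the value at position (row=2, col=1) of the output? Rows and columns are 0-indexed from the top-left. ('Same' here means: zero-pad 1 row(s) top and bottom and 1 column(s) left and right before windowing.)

The receptive field on the zero-padded input at this output position is [1 0 2 / 2 0 2 / 3 3 5]. Elementwise product with the kernel and sum: 1·1 + 0·2 + 2·1 + 2·3 + 0·3 + 2·-2 + 3·-1 + 3·3 + 5·3.

26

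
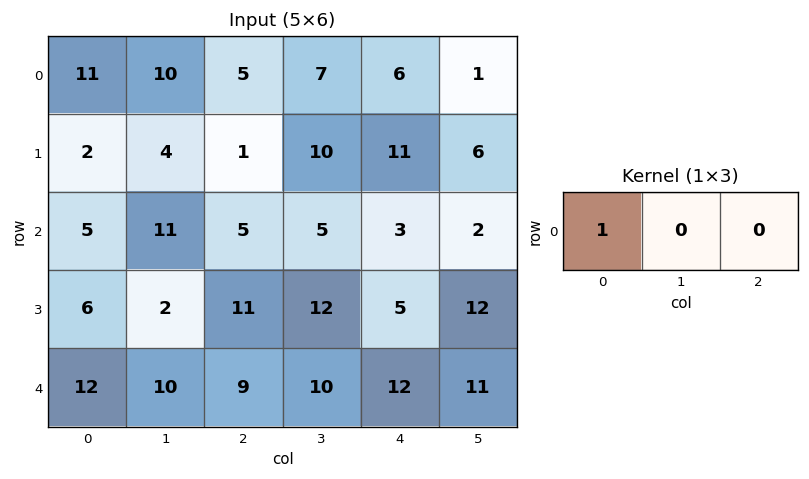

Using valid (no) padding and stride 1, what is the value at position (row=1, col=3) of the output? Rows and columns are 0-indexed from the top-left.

The receptive field on the input at this output position is [10 11 6]. Elementwise product with the kernel and sum: 10·1.

10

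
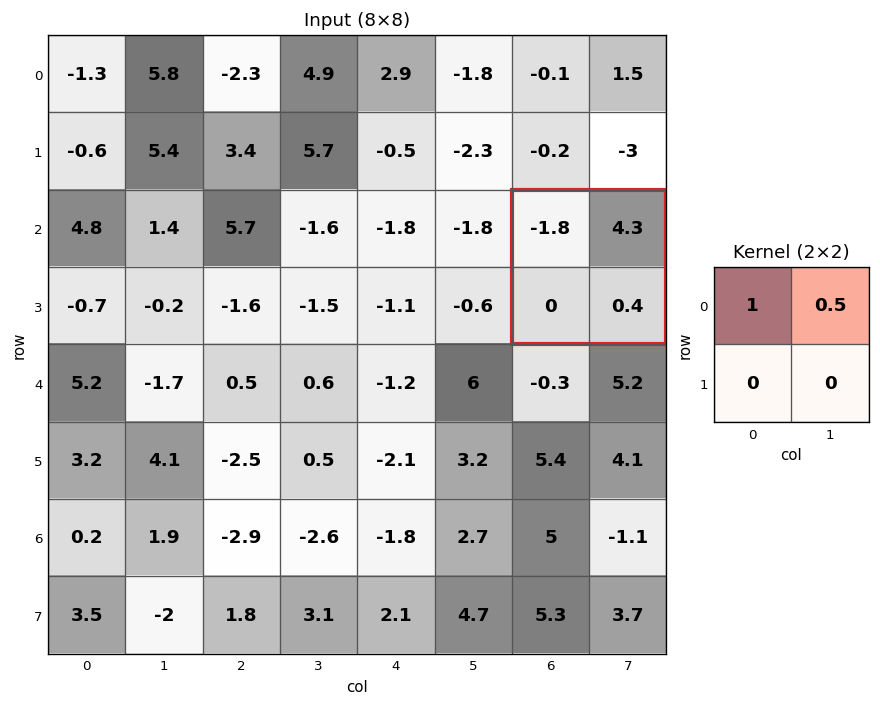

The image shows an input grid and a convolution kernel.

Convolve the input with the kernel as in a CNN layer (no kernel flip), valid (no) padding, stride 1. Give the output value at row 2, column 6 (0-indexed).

The receptive field on the input at this output position is [-1.8 4.3 / 0 0.4]. Elementwise product with the kernel and sum: -1.8·1 + 4.3·0.5.

0.35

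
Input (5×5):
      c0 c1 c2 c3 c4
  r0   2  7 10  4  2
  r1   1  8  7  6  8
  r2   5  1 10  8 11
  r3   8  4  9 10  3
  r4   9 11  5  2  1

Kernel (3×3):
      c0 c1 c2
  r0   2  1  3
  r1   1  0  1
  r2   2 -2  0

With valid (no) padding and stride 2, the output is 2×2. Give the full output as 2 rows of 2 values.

57 49
54 79

Output[0,0]: The receptive field on the input at this output position is [2 7 10 / 1 8 7 / 5 1 10]. Elementwise product with the kernel and sum: 2·2 + 7·1 + 10·3 + 1·1 + 7·1 + 5·2 + 1·-2.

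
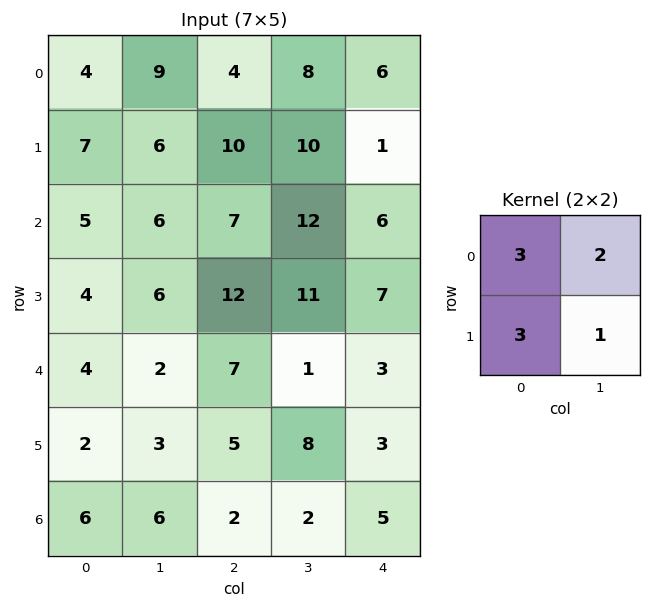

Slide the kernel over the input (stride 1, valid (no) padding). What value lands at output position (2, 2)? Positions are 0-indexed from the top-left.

92

The receptive field on the input at this output position is [7 12 / 12 11]. Elementwise product with the kernel and sum: 7·3 + 12·2 + 12·3 + 11·1.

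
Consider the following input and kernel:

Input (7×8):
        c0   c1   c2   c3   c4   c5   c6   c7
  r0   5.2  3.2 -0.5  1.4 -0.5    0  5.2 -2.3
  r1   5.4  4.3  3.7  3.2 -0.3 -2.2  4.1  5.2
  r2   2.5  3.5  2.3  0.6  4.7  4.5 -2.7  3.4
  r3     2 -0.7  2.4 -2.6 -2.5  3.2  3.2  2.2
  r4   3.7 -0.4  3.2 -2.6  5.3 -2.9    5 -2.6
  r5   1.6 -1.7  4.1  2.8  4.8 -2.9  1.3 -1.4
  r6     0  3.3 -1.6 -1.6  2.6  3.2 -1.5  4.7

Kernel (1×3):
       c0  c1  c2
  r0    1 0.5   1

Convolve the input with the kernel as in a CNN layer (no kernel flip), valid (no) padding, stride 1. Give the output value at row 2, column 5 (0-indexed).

6.55

The receptive field on the input at this output position is [4.5 -2.7 3.4]. Elementwise product with the kernel and sum: 4.5·1 + -2.7·0.5 + 3.4·1.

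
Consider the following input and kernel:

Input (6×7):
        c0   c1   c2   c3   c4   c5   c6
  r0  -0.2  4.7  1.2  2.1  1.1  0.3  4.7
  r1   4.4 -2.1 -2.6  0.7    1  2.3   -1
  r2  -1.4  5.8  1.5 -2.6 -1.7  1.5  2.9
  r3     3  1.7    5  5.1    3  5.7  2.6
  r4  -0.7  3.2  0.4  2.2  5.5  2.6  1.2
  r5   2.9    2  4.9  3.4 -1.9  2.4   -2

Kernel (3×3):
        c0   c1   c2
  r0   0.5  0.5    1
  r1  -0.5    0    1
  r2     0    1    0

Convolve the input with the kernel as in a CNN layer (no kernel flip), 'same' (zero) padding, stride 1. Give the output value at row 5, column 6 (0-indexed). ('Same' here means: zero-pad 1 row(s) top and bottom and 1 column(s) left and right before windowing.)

The receptive field on the zero-padded input at this output position is [2.6 1.2 0 / 2.4 -2 0 / 0 0 0]. Elementwise product with the kernel and sum: 2.6·0.5 + 1.2·0.5 + 0·1 + 2.4·-0.5 + 0·1 + 0·1.

0.7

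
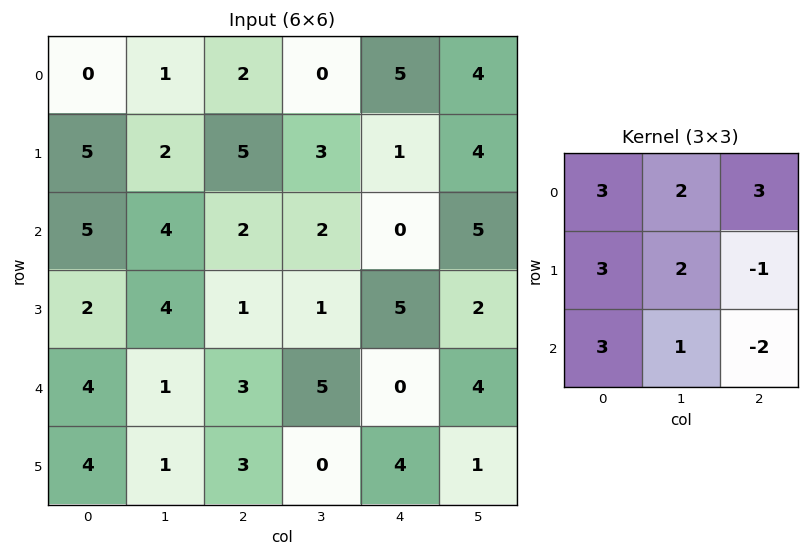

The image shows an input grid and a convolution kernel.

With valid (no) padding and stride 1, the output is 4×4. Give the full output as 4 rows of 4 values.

Output[0,0]: The receptive field on the input at this output position is [0 1 2 / 5 2 5 / 5 4 2]. Elementwise product with the kernel and sum: 0·3 + 1·2 + 2·3 + 5·3 + 2·2 + 5·-1 + 5·3 + 4·1 + 2·-2.
Output[0,1]: The receptive field on the input at this output position is [1 2 0 / 2 5 3 / 4 2 2]. Elementwise product with the kernel and sum: 1·3 + 2·2 + 0·3 + 2·3 + 5·2 + 3·-1 + 4·3 + 2·1 + 2·-2.

37 30 49 25
63 50 28 28
49 31 24 39
35 27 40 32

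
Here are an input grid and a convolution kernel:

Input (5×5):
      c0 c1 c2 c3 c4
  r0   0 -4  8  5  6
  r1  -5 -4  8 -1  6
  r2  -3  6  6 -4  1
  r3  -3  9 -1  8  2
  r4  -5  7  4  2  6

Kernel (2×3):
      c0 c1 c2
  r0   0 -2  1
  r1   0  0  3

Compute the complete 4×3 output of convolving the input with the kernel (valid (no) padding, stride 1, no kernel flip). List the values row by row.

40 -14 14
34 -29 11
-9 8 15
-7 16 4

Output[0,0]: The receptive field on the input at this output position is [0 -4 8 / -5 -4 8]. Elementwise product with the kernel and sum: -4·-2 + 8·1 + 8·3.
Output[0,1]: The receptive field on the input at this output position is [-4 8 5 / -4 8 -1]. Elementwise product with the kernel and sum: 8·-2 + 5·1 + -1·3.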